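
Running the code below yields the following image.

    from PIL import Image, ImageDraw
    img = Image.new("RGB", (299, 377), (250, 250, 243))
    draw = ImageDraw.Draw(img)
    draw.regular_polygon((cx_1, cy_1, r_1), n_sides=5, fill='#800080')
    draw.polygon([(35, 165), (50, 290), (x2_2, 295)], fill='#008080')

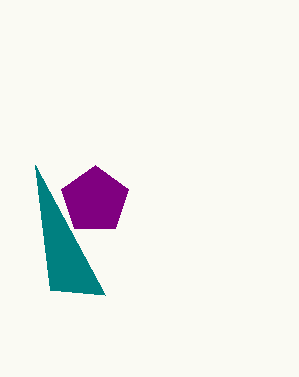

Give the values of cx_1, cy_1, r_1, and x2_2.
cx_1 = 95; cy_1 = 200; r_1 = 35; x2_2 = 105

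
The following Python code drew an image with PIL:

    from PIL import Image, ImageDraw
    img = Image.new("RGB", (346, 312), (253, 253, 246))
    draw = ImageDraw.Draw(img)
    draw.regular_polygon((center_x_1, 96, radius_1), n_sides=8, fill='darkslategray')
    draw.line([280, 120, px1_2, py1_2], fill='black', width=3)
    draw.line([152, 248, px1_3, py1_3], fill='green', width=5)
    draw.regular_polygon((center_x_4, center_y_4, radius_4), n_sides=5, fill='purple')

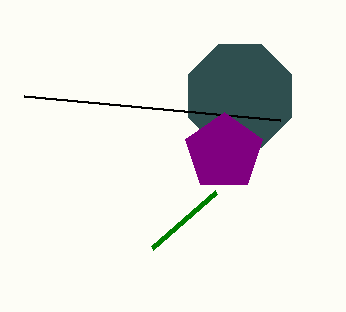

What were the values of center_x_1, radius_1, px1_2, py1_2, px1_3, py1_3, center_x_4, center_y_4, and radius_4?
center_x_1 = 240
radius_1 = 56
px1_2 = 24
py1_2 = 96
px1_3 = 216
py1_3 = 192
center_x_4 = 224
center_y_4 = 152
radius_4 = 40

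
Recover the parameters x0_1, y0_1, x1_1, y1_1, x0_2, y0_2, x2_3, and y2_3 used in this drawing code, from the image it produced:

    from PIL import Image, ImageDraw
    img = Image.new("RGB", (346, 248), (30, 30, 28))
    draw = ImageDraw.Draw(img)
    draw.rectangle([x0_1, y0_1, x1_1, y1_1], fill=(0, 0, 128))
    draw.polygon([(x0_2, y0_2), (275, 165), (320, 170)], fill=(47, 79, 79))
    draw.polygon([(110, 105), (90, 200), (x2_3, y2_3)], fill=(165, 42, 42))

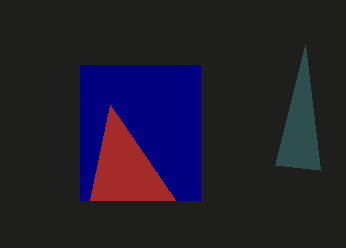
x0_1 = 80, y0_1 = 65, x1_1 = 200, y1_1 = 200, x0_2 = 305, y0_2 = 45, x2_3 = 175, y2_3 = 200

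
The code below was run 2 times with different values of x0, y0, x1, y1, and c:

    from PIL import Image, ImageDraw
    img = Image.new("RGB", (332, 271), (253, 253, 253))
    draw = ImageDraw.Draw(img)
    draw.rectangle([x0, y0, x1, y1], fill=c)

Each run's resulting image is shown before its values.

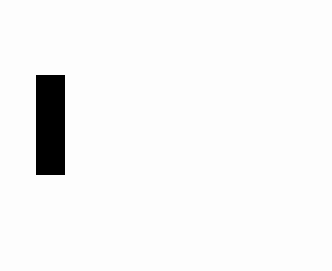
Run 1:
x0 = 36
y0 = 75
x1 = 64
y1 = 174
c = 'black'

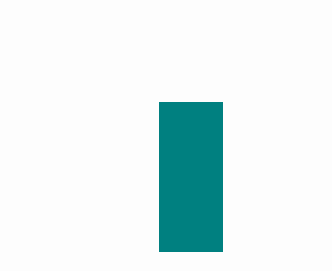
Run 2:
x0 = 159; y0 = 102; x1 = 222; y1 = 251; c = 'teal'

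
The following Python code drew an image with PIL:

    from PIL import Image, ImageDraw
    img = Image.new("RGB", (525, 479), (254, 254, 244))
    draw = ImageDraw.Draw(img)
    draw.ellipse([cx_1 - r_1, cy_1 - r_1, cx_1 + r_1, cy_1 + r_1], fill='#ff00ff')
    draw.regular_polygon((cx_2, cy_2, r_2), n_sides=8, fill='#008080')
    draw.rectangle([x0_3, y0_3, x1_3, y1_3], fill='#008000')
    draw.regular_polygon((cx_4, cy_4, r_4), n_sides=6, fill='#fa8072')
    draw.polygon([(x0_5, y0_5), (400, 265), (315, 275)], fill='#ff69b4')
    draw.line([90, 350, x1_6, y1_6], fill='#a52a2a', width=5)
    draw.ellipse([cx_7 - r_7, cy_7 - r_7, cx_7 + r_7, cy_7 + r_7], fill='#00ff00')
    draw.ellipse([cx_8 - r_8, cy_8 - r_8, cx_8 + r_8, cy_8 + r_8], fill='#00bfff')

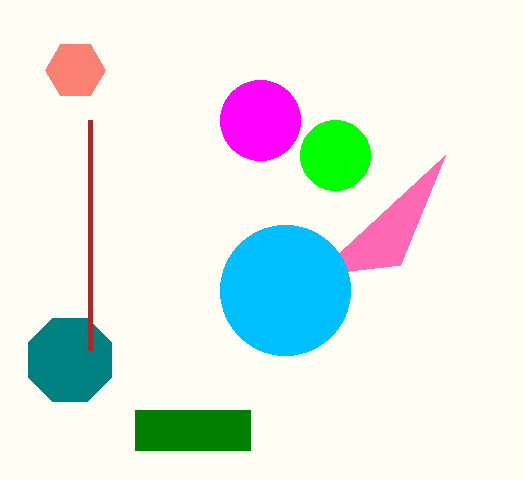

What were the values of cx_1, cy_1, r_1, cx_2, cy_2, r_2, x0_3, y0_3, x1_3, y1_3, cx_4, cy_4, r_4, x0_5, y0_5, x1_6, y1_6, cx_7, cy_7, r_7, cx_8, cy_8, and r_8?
cx_1 = 260
cy_1 = 120
r_1 = 40
cx_2 = 70
cy_2 = 360
r_2 = 45
x0_3 = 135
y0_3 = 410
x1_3 = 250
y1_3 = 450
cx_4 = 75
cy_4 = 70
r_4 = 30
x0_5 = 445
y0_5 = 155
x1_6 = 90
y1_6 = 120
cx_7 = 335
cy_7 = 155
r_7 = 35
cx_8 = 285
cy_8 = 290
r_8 = 65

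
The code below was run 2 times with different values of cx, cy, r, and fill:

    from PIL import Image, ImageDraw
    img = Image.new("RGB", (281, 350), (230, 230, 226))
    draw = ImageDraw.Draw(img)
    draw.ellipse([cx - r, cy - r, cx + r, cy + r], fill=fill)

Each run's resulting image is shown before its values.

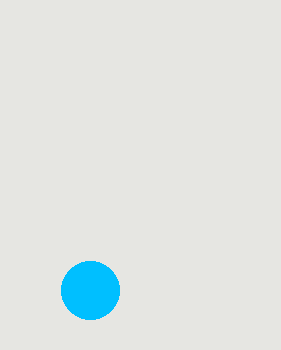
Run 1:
cx = 90
cy = 290
r = 29
fill = 'deepskyblue'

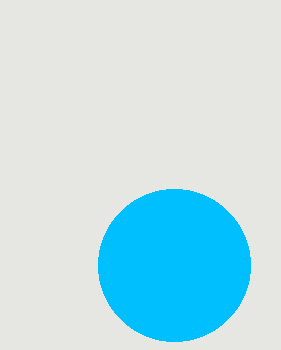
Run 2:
cx = 174
cy = 265
r = 76
fill = 'deepskyblue'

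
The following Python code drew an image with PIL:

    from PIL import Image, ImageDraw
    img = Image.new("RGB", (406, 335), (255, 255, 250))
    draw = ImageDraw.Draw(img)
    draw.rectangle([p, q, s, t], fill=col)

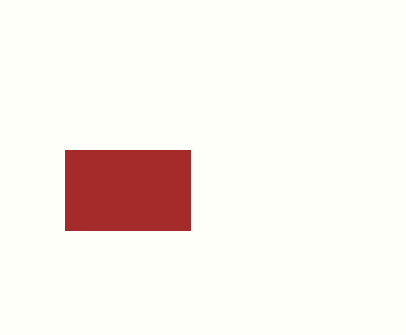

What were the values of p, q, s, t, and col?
p = 65, q = 150, s = 190, t = 230, col = 'brown'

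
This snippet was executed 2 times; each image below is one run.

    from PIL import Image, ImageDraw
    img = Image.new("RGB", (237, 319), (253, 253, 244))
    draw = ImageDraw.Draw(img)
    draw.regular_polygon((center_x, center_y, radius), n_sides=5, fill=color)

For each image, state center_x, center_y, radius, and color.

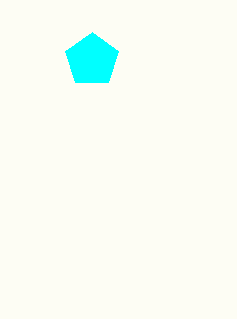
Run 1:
center_x = 92, center_y = 60, radius = 28, color = 'cyan'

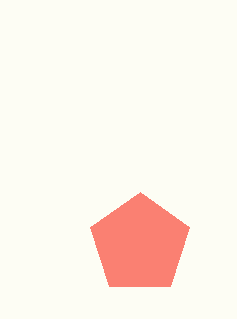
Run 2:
center_x = 140; center_y = 244; radius = 52; color = 'salmon'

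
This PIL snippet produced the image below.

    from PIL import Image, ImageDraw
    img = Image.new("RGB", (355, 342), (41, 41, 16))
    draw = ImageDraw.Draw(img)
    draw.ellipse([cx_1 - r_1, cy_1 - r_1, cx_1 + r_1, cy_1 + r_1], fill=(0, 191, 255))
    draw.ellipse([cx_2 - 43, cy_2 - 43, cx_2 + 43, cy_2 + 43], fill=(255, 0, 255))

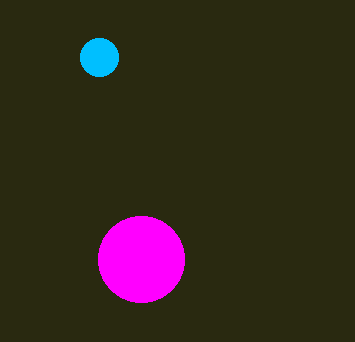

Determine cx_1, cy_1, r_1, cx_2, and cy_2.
cx_1 = 99; cy_1 = 57; r_1 = 19; cx_2 = 141; cy_2 = 259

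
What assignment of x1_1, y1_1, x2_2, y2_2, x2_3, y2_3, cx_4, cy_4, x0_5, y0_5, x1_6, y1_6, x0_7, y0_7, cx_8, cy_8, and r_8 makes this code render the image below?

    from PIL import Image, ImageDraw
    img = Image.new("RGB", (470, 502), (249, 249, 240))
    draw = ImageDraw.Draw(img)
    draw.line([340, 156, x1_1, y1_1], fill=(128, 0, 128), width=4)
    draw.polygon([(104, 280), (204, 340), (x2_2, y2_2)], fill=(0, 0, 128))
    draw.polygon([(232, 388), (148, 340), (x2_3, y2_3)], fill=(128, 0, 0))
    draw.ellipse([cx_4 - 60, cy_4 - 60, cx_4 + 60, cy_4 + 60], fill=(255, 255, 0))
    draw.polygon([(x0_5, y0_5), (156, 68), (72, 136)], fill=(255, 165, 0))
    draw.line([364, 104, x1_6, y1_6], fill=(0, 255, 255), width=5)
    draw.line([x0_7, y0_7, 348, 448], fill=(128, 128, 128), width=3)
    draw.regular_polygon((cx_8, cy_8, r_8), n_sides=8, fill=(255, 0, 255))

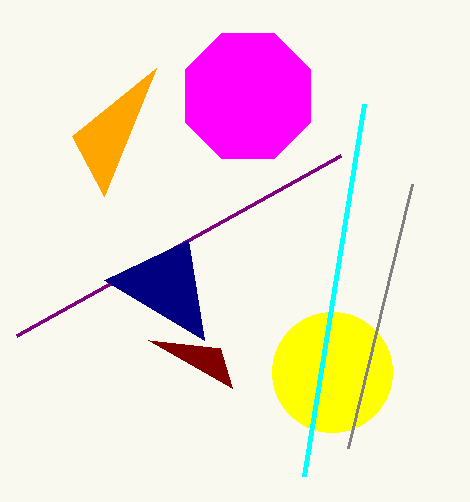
x1_1 = 16
y1_1 = 336
x2_2 = 188
y2_2 = 240
x2_3 = 220
y2_3 = 348
cx_4 = 332
cy_4 = 372
x0_5 = 104
y0_5 = 196
x1_6 = 304
y1_6 = 476
x0_7 = 412
y0_7 = 184
cx_8 = 248
cy_8 = 96
r_8 = 68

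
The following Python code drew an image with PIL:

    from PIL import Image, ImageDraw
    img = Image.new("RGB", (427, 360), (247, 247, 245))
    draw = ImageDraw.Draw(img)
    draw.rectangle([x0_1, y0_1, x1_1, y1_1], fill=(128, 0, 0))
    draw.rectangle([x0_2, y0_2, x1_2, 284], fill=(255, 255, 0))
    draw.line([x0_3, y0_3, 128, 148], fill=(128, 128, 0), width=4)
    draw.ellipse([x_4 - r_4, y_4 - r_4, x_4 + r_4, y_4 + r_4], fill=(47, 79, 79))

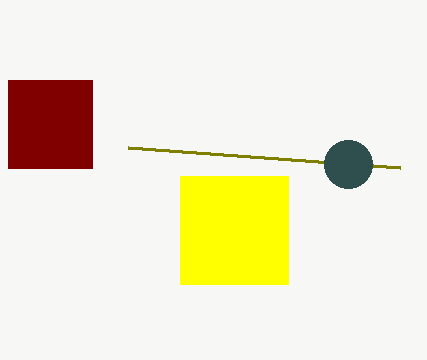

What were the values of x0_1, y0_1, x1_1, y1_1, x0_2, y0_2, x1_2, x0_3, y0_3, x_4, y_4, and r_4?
x0_1 = 8, y0_1 = 80, x1_1 = 92, y1_1 = 168, x0_2 = 180, y0_2 = 176, x1_2 = 288, x0_3 = 400, y0_3 = 168, x_4 = 348, y_4 = 164, r_4 = 24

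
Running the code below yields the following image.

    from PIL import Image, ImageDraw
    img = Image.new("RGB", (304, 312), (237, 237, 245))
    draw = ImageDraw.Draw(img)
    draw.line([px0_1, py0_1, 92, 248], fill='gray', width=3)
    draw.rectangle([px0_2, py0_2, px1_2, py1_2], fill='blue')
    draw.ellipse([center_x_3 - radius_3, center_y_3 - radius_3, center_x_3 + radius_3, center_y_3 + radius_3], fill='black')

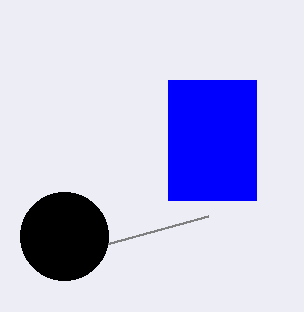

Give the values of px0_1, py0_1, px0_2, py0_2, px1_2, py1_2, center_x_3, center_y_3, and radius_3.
px0_1 = 208, py0_1 = 216, px0_2 = 168, py0_2 = 80, px1_2 = 256, py1_2 = 200, center_x_3 = 64, center_y_3 = 236, radius_3 = 44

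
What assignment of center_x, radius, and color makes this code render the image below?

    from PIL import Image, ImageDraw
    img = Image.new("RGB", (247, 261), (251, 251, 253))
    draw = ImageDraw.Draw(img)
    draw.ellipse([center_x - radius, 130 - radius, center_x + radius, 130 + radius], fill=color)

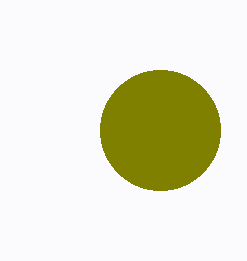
center_x = 160, radius = 60, color = 'olive'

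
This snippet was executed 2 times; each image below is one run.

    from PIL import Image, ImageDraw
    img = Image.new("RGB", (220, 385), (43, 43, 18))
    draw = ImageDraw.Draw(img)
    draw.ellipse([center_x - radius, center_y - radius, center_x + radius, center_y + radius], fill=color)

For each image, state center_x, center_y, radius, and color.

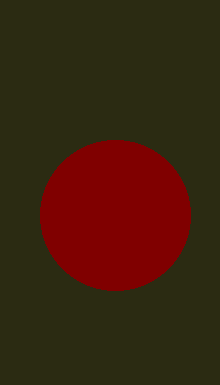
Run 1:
center_x = 115; center_y = 215; radius = 75; color = 'maroon'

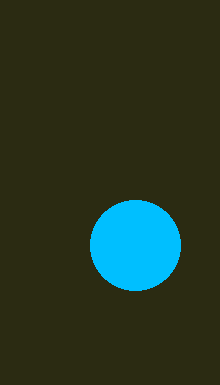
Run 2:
center_x = 135
center_y = 245
radius = 45
color = 'deepskyblue'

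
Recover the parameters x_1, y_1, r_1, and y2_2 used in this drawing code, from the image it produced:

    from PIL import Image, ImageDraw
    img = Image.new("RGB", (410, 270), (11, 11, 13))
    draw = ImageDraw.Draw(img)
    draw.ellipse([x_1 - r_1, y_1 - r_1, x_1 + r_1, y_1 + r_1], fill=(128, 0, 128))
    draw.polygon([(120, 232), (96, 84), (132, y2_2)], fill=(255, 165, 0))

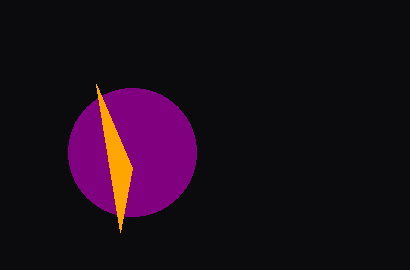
x_1 = 132; y_1 = 152; r_1 = 64; y2_2 = 168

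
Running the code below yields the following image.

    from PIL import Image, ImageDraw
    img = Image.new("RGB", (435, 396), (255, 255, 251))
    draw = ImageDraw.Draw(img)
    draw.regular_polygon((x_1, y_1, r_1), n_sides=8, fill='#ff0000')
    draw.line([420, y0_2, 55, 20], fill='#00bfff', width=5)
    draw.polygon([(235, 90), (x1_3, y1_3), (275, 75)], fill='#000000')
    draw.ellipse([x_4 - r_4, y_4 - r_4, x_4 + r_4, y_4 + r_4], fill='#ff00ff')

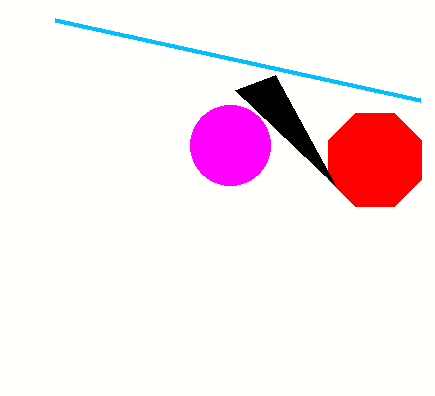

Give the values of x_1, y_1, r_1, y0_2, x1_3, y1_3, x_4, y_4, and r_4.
x_1 = 375, y_1 = 160, r_1 = 50, y0_2 = 100, x1_3 = 335, y1_3 = 185, x_4 = 230, y_4 = 145, r_4 = 40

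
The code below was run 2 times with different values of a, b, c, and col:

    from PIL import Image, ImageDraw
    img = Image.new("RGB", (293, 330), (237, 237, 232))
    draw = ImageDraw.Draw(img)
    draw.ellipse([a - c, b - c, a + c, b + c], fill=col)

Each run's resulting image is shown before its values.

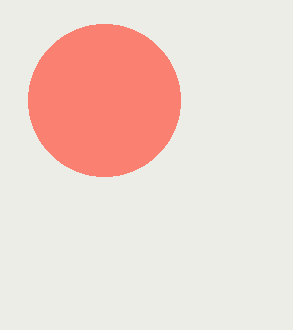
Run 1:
a = 104
b = 100
c = 76
col = 'salmon'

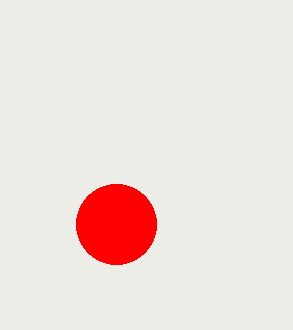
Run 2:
a = 116; b = 224; c = 40; col = 'red'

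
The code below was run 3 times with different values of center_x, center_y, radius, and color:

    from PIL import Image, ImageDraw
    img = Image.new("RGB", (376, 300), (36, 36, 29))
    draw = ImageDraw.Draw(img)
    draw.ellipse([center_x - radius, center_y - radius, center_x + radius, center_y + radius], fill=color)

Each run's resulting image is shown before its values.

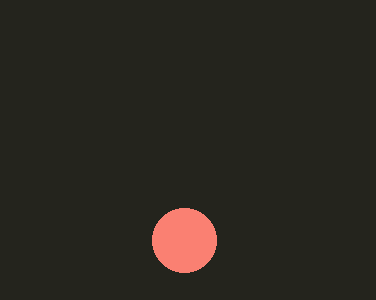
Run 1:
center_x = 184
center_y = 240
radius = 32
color = 'salmon'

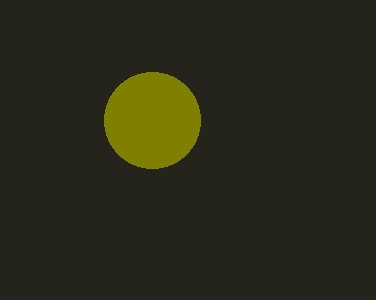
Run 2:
center_x = 152; center_y = 120; radius = 48; color = 'olive'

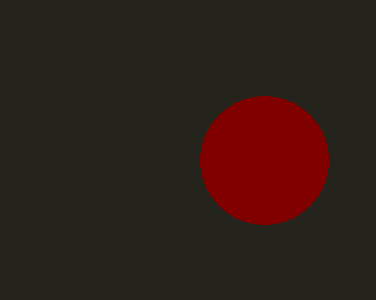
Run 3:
center_x = 264
center_y = 160
radius = 64
color = 'maroon'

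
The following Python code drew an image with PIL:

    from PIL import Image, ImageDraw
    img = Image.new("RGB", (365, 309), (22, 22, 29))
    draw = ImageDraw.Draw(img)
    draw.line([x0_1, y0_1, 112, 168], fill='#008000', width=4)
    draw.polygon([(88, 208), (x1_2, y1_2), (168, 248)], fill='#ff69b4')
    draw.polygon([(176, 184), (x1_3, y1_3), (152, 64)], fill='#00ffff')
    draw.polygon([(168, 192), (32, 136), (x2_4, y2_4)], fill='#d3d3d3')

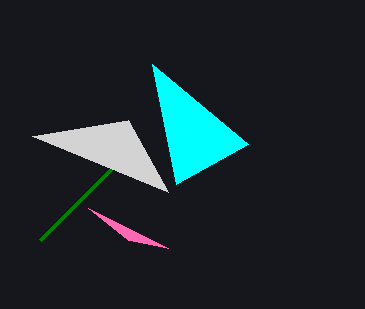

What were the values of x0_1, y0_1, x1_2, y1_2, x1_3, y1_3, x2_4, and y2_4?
x0_1 = 40
y0_1 = 240
x1_2 = 128
y1_2 = 240
x1_3 = 248
y1_3 = 144
x2_4 = 128
y2_4 = 120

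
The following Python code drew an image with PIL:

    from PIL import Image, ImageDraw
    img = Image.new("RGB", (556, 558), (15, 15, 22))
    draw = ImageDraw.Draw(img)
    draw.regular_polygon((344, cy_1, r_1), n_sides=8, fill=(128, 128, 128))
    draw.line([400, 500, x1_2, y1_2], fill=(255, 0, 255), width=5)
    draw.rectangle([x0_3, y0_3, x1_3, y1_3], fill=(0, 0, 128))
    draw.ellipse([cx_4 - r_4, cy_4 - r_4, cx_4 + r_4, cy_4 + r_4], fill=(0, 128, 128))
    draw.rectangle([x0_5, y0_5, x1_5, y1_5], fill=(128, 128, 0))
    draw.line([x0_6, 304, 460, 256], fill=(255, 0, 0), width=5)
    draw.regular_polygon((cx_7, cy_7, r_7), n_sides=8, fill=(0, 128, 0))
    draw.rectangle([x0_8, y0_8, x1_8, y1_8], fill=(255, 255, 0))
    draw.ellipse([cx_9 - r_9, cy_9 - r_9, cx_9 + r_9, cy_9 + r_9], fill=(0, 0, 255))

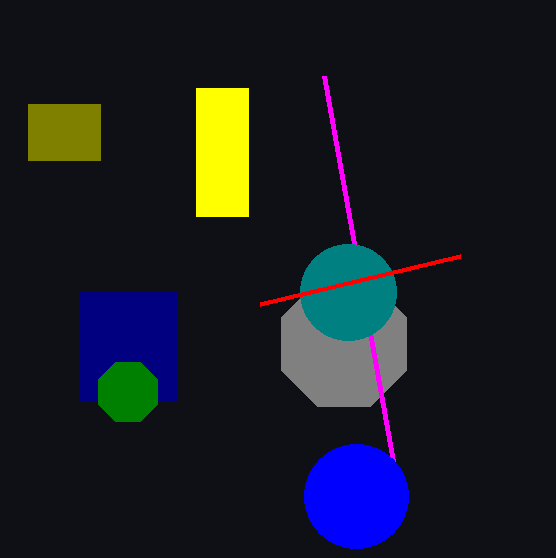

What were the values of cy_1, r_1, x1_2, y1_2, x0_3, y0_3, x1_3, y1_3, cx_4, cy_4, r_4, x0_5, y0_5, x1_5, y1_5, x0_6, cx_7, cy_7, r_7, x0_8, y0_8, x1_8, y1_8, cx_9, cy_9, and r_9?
cy_1 = 344, r_1 = 68, x1_2 = 324, y1_2 = 76, x0_3 = 80, y0_3 = 292, x1_3 = 176, y1_3 = 400, cx_4 = 348, cy_4 = 292, r_4 = 48, x0_5 = 28, y0_5 = 104, x1_5 = 100, y1_5 = 160, x0_6 = 260, cx_7 = 128, cy_7 = 392, r_7 = 32, x0_8 = 196, y0_8 = 88, x1_8 = 248, y1_8 = 216, cx_9 = 356, cy_9 = 496, r_9 = 52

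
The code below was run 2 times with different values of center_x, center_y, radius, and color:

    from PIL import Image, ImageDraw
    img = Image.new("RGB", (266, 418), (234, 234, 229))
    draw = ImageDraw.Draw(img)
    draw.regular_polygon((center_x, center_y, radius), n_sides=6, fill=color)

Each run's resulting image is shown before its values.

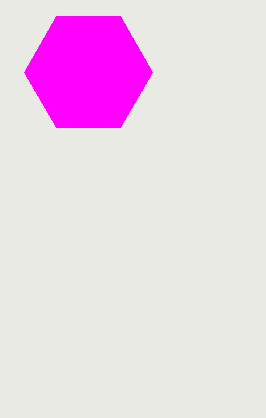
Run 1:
center_x = 88
center_y = 72
radius = 64
color = 'magenta'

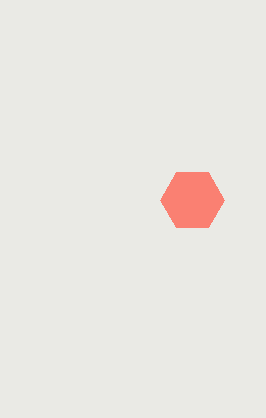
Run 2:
center_x = 192, center_y = 200, radius = 32, color = 'salmon'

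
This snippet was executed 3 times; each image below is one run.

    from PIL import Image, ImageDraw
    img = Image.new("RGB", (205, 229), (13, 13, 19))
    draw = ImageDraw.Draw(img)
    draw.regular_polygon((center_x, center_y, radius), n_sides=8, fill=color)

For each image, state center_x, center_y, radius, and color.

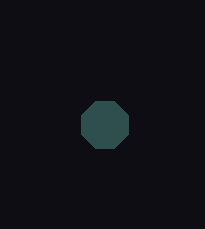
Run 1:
center_x = 105, center_y = 125, radius = 25, color = 'darkslategray'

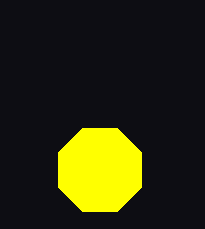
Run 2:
center_x = 100
center_y = 170
radius = 45
color = 'yellow'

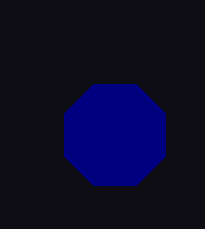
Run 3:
center_x = 115
center_y = 135
radius = 55
color = 'navy'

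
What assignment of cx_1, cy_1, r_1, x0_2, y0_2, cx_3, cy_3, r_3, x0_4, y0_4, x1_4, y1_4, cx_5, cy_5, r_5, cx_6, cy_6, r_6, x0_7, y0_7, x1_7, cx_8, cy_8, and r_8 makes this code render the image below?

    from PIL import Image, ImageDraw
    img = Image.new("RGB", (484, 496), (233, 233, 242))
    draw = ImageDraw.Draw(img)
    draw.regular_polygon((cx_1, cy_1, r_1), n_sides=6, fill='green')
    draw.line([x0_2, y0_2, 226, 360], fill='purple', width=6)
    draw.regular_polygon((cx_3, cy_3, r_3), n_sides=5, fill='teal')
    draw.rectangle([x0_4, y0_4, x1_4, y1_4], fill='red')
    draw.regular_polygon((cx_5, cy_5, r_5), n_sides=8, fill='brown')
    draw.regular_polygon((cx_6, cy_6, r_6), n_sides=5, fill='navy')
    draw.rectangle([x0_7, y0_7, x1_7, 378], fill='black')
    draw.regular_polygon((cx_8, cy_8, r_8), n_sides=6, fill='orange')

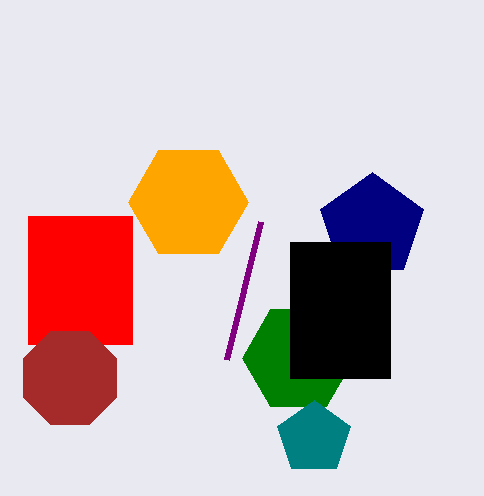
cx_1 = 298, cy_1 = 358, r_1 = 56, x0_2 = 260, y0_2 = 222, cx_3 = 314, cy_3 = 438, r_3 = 38, x0_4 = 28, y0_4 = 216, x1_4 = 132, y1_4 = 344, cx_5 = 70, cy_5 = 378, r_5 = 50, cx_6 = 372, cy_6 = 226, r_6 = 54, x0_7 = 290, y0_7 = 242, x1_7 = 390, cx_8 = 188, cy_8 = 202, r_8 = 60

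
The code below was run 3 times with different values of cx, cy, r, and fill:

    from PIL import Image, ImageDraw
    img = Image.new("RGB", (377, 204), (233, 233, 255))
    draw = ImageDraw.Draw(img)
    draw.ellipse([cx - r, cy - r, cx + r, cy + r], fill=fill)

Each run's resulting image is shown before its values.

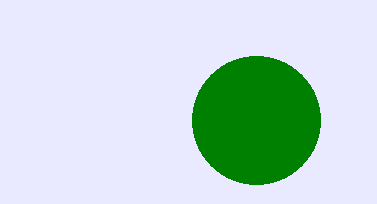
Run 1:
cx = 256
cy = 120
r = 64
fill = 'green'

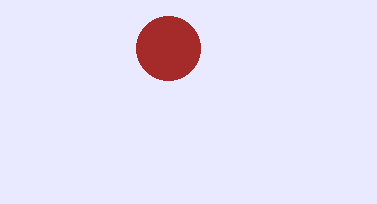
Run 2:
cx = 168
cy = 48
r = 32
fill = 'brown'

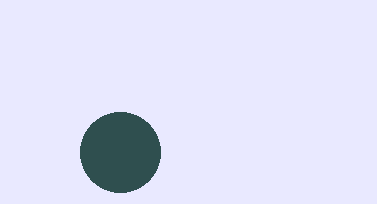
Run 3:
cx = 120; cy = 152; r = 40; fill = 'darkslategray'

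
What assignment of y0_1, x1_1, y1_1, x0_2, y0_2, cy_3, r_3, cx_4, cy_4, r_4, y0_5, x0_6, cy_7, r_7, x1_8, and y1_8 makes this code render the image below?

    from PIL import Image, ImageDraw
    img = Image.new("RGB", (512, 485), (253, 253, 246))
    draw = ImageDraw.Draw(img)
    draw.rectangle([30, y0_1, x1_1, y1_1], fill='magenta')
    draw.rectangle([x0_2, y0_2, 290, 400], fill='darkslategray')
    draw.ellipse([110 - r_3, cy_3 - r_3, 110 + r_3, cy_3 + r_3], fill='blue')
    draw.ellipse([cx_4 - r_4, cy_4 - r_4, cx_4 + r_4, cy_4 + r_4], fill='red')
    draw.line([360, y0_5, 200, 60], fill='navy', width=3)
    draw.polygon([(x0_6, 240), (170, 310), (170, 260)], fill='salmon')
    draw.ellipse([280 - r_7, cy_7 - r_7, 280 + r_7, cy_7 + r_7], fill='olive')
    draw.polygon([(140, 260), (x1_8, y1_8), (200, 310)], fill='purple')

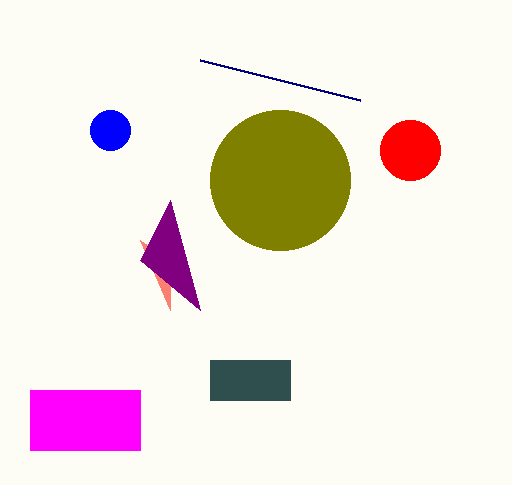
y0_1 = 390; x1_1 = 140; y1_1 = 450; x0_2 = 210; y0_2 = 360; cy_3 = 130; r_3 = 20; cx_4 = 410; cy_4 = 150; r_4 = 30; y0_5 = 100; x0_6 = 140; cy_7 = 180; r_7 = 70; x1_8 = 170; y1_8 = 200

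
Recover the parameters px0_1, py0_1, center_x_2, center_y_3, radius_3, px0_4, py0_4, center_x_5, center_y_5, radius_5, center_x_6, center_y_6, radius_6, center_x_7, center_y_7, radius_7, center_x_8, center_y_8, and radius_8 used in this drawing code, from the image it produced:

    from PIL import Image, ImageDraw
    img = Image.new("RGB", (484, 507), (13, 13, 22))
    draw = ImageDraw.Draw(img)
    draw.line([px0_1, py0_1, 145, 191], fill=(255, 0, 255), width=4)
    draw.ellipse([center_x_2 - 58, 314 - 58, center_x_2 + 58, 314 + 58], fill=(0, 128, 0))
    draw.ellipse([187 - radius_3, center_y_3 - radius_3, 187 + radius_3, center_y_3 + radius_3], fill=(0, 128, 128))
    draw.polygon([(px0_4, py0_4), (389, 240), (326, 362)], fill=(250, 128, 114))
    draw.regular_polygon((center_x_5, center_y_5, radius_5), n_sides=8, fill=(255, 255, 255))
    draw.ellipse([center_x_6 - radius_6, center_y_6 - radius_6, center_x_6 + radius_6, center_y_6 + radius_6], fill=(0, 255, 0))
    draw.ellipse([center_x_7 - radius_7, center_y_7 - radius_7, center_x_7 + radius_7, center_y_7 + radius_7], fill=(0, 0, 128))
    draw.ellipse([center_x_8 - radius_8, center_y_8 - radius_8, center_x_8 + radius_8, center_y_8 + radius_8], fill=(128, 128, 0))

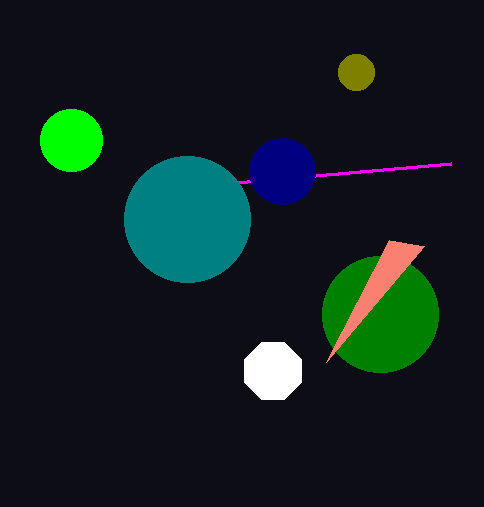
px0_1 = 451, py0_1 = 164, center_x_2 = 380, center_y_3 = 219, radius_3 = 63, px0_4 = 424, py0_4 = 246, center_x_5 = 273, center_y_5 = 371, radius_5 = 31, center_x_6 = 71, center_y_6 = 140, radius_6 = 31, center_x_7 = 282, center_y_7 = 171, radius_7 = 33, center_x_8 = 356, center_y_8 = 72, radius_8 = 18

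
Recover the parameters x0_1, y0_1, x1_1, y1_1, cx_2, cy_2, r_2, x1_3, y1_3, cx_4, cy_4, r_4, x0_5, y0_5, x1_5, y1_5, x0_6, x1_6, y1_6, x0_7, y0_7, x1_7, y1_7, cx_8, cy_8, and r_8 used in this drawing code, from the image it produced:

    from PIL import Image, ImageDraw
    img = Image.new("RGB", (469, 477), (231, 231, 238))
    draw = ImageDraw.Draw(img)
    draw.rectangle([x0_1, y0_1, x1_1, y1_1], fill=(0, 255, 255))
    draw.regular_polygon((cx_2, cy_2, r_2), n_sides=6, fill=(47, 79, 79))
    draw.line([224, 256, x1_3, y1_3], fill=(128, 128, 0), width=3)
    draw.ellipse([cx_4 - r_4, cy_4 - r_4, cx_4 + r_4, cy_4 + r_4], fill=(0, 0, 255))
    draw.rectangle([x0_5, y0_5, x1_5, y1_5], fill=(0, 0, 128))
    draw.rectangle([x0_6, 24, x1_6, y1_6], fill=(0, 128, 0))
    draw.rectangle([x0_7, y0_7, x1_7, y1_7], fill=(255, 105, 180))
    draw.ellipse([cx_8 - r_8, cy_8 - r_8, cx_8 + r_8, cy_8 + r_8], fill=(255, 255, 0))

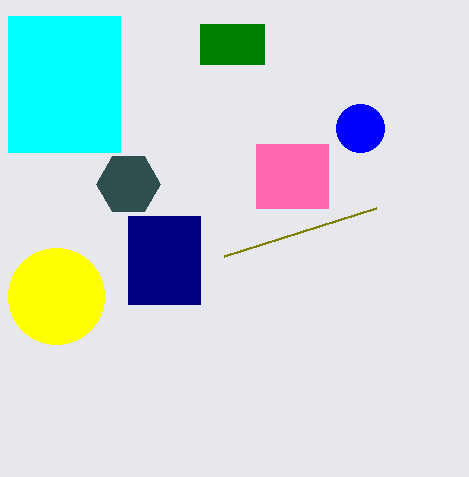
x0_1 = 8, y0_1 = 16, x1_1 = 120, y1_1 = 152, cx_2 = 128, cy_2 = 184, r_2 = 32, x1_3 = 376, y1_3 = 208, cx_4 = 360, cy_4 = 128, r_4 = 24, x0_5 = 128, y0_5 = 216, x1_5 = 200, y1_5 = 304, x0_6 = 200, x1_6 = 264, y1_6 = 64, x0_7 = 256, y0_7 = 144, x1_7 = 328, y1_7 = 208, cx_8 = 56, cy_8 = 296, r_8 = 48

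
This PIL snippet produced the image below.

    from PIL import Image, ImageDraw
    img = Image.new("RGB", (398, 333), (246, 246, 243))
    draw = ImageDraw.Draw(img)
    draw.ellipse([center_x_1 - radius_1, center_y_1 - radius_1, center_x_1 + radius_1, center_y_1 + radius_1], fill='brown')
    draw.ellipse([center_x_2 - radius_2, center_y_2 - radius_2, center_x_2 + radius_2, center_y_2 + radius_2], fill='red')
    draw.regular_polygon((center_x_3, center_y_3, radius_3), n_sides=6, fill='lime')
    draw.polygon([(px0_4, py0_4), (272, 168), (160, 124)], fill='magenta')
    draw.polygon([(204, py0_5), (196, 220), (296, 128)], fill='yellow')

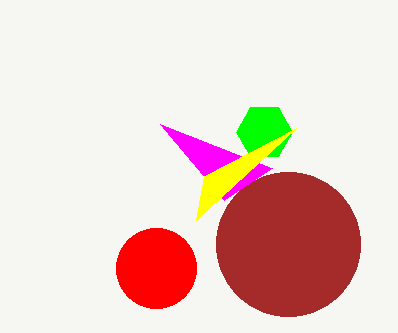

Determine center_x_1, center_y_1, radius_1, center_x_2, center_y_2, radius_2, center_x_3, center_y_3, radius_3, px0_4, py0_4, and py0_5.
center_x_1 = 288
center_y_1 = 244
radius_1 = 72
center_x_2 = 156
center_y_2 = 268
radius_2 = 40
center_x_3 = 264
center_y_3 = 132
radius_3 = 28
px0_4 = 224
py0_4 = 200
py0_5 = 176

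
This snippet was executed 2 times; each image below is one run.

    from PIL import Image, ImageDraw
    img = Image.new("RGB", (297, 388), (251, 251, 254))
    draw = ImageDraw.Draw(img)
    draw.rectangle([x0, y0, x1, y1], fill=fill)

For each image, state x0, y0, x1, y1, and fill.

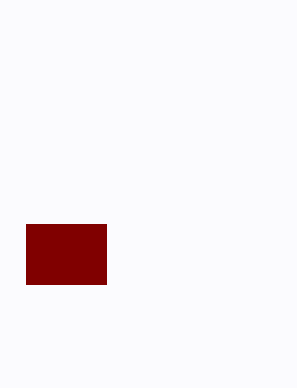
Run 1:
x0 = 26
y0 = 224
x1 = 106
y1 = 284
fill = 'maroon'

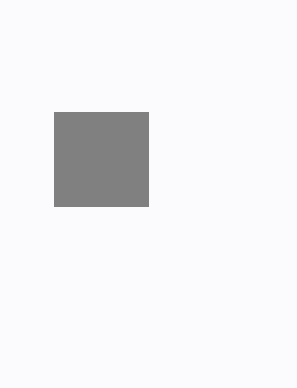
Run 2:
x0 = 54; y0 = 112; x1 = 148; y1 = 206; fill = 'gray'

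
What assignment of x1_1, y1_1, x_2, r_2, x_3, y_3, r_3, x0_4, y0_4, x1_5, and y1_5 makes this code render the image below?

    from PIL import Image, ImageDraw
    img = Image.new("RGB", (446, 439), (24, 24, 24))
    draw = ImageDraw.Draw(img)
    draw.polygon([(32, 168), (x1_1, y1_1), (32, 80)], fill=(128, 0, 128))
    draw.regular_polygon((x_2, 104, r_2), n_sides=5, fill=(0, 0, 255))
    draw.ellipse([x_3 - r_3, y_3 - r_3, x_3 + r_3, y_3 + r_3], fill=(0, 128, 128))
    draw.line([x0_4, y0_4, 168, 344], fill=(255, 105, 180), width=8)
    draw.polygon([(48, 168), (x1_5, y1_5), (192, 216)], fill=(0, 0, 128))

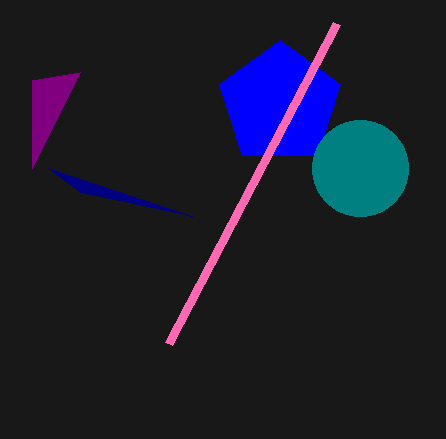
x1_1 = 80
y1_1 = 72
x_2 = 280
r_2 = 64
x_3 = 360
y_3 = 168
r_3 = 48
x0_4 = 336
y0_4 = 24
x1_5 = 80
y1_5 = 192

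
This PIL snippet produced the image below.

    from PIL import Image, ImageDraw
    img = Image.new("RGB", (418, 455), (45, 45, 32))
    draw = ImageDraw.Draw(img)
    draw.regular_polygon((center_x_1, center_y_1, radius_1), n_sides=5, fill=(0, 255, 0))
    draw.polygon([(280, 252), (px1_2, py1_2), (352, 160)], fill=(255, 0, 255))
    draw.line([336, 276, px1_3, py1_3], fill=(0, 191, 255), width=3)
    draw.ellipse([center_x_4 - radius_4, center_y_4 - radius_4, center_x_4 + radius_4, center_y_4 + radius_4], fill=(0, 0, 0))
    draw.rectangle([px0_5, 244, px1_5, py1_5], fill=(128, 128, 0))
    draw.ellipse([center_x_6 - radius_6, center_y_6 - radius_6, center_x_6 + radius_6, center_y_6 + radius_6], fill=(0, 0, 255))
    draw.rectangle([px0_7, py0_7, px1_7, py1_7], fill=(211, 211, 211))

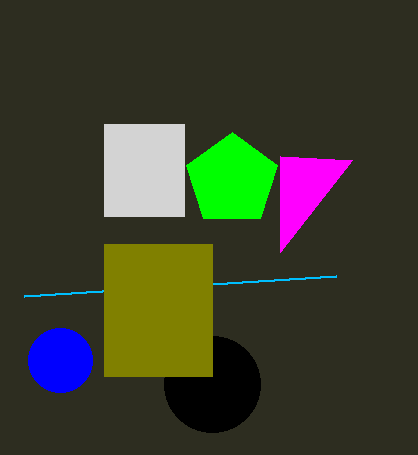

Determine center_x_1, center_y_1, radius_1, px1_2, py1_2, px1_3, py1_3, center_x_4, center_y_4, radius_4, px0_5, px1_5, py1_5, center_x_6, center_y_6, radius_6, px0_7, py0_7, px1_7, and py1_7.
center_x_1 = 232, center_y_1 = 180, radius_1 = 48, px1_2 = 280, py1_2 = 156, px1_3 = 24, py1_3 = 296, center_x_4 = 212, center_y_4 = 384, radius_4 = 48, px0_5 = 104, px1_5 = 212, py1_5 = 376, center_x_6 = 60, center_y_6 = 360, radius_6 = 32, px0_7 = 104, py0_7 = 124, px1_7 = 184, py1_7 = 216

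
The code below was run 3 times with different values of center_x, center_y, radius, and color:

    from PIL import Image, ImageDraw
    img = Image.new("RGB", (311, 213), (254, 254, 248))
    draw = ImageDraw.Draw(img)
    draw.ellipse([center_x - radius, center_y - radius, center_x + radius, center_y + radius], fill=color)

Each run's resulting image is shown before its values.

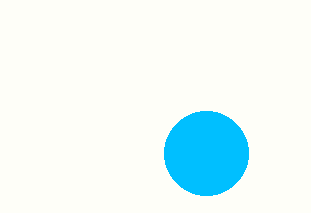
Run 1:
center_x = 206, center_y = 153, radius = 42, color = 'deepskyblue'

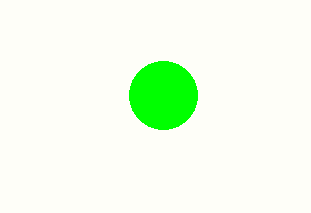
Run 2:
center_x = 163
center_y = 95
radius = 34
color = 'lime'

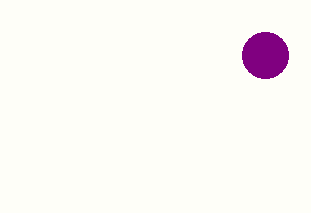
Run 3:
center_x = 265, center_y = 55, radius = 23, color = 'purple'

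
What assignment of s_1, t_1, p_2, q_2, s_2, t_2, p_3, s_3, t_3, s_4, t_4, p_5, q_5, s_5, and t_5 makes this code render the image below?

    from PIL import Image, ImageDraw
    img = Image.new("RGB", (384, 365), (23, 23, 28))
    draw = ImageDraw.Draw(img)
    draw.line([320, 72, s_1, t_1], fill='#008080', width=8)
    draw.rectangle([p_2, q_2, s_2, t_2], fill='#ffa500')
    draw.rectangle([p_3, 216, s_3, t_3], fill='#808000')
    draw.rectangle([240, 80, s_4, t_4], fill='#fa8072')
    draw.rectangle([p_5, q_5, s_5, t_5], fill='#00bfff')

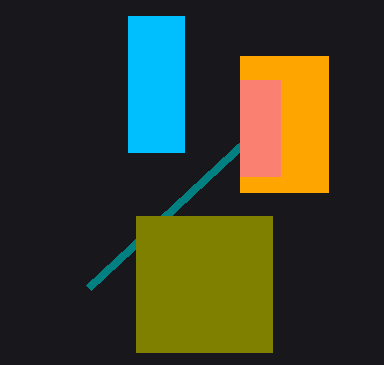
s_1 = 88, t_1 = 288, p_2 = 240, q_2 = 56, s_2 = 328, t_2 = 192, p_3 = 136, s_3 = 272, t_3 = 352, s_4 = 280, t_4 = 176, p_5 = 128, q_5 = 16, s_5 = 184, t_5 = 152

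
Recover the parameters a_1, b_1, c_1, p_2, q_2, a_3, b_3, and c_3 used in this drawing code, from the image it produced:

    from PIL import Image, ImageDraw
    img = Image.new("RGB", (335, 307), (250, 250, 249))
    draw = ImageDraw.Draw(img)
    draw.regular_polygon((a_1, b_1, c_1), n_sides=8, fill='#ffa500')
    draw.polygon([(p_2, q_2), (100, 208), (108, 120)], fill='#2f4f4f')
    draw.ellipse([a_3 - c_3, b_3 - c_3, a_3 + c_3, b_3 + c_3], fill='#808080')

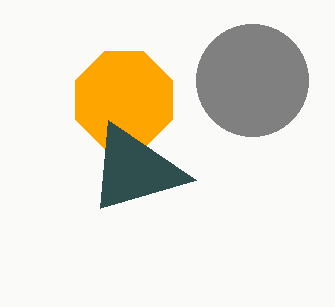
a_1 = 124, b_1 = 100, c_1 = 52, p_2 = 196, q_2 = 180, a_3 = 252, b_3 = 80, c_3 = 56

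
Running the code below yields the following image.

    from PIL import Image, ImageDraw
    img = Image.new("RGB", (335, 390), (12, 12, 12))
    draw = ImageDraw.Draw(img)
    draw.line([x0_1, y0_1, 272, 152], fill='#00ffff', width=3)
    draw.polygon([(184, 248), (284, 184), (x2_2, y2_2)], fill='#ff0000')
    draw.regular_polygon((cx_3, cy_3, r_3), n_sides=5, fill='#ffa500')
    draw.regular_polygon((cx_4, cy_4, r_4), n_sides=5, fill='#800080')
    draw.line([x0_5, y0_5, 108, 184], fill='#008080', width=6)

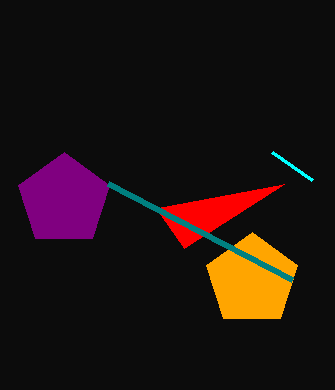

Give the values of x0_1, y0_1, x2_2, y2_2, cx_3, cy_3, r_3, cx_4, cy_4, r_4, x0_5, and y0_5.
x0_1 = 312
y0_1 = 180
x2_2 = 156
y2_2 = 208
cx_3 = 252
cy_3 = 280
r_3 = 48
cx_4 = 64
cy_4 = 200
r_4 = 48
x0_5 = 292
y0_5 = 280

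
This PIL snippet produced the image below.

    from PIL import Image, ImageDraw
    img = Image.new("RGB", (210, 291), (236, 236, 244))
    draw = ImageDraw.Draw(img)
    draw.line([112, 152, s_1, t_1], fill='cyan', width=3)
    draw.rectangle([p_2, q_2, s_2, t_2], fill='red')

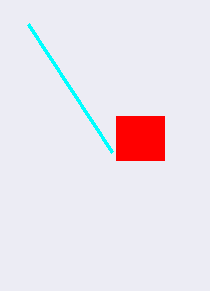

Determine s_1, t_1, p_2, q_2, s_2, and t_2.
s_1 = 28, t_1 = 24, p_2 = 116, q_2 = 116, s_2 = 164, t_2 = 160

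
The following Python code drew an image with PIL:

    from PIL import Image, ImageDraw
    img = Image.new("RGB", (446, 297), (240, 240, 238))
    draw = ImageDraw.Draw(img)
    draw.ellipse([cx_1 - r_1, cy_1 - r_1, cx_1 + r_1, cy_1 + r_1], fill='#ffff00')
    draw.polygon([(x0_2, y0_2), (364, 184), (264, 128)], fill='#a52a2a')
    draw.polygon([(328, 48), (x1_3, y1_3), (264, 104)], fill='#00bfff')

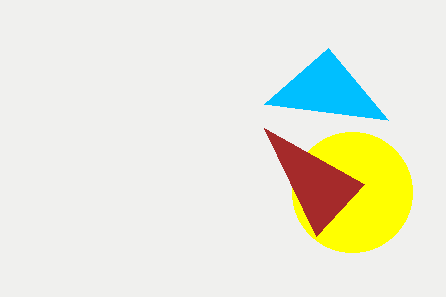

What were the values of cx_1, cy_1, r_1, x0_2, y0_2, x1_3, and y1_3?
cx_1 = 352
cy_1 = 192
r_1 = 60
x0_2 = 316
y0_2 = 236
x1_3 = 388
y1_3 = 120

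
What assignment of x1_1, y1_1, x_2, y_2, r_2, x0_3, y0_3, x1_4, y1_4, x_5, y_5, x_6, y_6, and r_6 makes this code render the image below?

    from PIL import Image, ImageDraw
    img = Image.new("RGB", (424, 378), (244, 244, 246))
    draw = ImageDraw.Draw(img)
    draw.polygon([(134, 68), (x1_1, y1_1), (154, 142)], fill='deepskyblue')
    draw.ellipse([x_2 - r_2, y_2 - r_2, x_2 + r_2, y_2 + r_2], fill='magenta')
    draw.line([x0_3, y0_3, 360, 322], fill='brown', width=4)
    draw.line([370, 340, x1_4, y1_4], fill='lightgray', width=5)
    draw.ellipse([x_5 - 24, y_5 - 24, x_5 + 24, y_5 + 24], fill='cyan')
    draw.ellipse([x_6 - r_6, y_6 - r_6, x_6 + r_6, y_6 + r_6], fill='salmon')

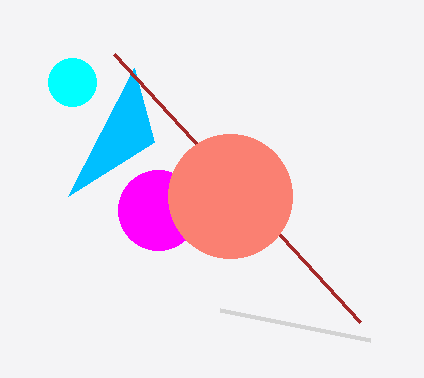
x1_1 = 68; y1_1 = 196; x_2 = 158; y_2 = 210; r_2 = 40; x0_3 = 114; y0_3 = 54; x1_4 = 220; y1_4 = 310; x_5 = 72; y_5 = 82; x_6 = 230; y_6 = 196; r_6 = 62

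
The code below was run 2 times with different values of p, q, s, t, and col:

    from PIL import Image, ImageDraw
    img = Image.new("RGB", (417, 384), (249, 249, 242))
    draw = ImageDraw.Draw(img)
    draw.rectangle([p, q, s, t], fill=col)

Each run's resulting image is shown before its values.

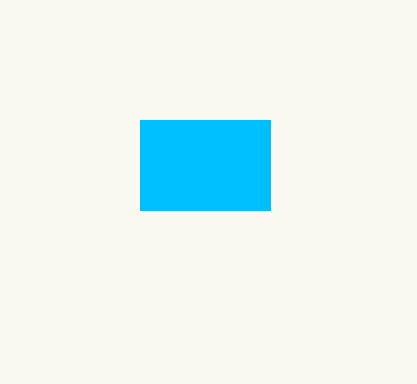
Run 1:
p = 140, q = 120, s = 270, t = 210, col = 'deepskyblue'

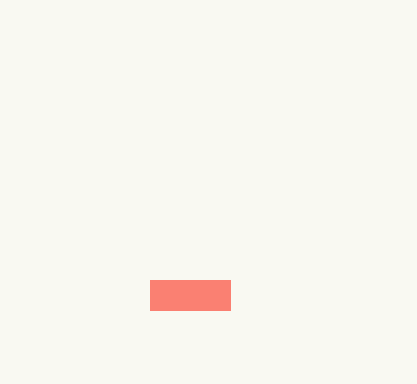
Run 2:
p = 150, q = 280, s = 230, t = 310, col = 'salmon'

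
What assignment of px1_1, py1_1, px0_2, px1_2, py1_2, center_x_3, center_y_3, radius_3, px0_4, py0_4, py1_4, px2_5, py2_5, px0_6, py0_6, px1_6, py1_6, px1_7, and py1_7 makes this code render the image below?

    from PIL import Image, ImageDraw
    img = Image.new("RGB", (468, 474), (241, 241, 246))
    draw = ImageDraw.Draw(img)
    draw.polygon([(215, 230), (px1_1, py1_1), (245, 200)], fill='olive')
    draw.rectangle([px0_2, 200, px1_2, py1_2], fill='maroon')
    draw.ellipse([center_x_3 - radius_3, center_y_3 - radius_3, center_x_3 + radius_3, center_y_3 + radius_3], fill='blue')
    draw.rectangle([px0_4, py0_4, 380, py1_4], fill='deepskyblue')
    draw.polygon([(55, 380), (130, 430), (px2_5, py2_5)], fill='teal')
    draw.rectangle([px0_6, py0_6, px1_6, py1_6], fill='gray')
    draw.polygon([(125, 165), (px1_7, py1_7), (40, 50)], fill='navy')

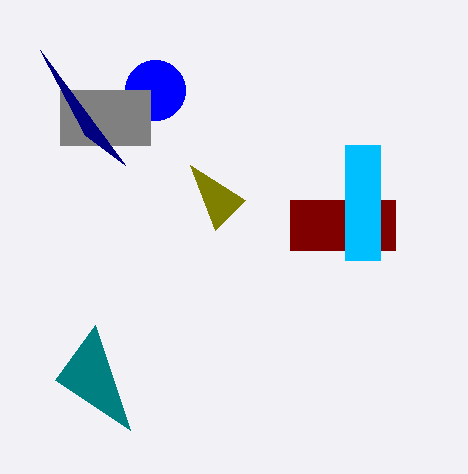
px1_1 = 190; py1_1 = 165; px0_2 = 290; px1_2 = 395; py1_2 = 250; center_x_3 = 155; center_y_3 = 90; radius_3 = 30; px0_4 = 345; py0_4 = 145; py1_4 = 260; px2_5 = 95; py2_5 = 325; px0_6 = 60; py0_6 = 90; px1_6 = 150; py1_6 = 145; px1_7 = 85; py1_7 = 135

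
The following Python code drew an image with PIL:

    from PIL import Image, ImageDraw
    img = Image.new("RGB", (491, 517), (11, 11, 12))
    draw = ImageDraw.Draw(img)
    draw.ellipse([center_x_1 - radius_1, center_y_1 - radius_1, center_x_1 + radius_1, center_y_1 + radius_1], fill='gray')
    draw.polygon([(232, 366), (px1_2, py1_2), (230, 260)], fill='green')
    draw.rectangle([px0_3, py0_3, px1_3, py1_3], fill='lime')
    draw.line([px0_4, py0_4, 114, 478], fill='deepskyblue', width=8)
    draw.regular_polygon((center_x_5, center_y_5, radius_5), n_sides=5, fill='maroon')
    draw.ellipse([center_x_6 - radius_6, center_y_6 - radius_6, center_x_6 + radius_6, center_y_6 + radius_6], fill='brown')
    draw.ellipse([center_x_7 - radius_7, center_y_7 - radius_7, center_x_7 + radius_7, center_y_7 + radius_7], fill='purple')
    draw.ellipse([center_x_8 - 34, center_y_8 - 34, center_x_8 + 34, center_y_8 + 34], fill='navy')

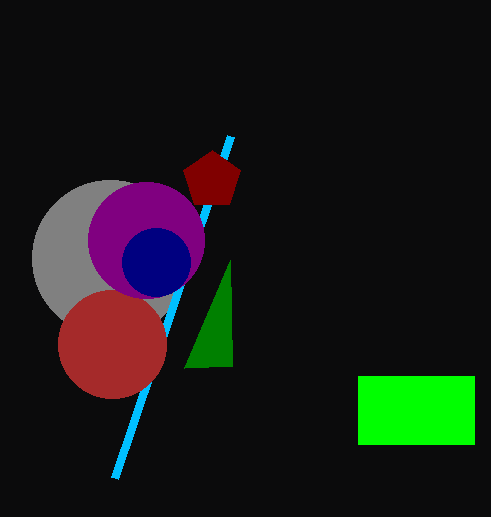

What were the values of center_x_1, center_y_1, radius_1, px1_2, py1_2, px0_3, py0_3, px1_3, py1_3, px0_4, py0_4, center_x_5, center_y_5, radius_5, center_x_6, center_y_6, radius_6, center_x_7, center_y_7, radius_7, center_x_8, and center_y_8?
center_x_1 = 110, center_y_1 = 258, radius_1 = 78, px1_2 = 184, py1_2 = 368, px0_3 = 358, py0_3 = 376, px1_3 = 474, py1_3 = 444, px0_4 = 230, py0_4 = 136, center_x_5 = 212, center_y_5 = 180, radius_5 = 30, center_x_6 = 112, center_y_6 = 344, radius_6 = 54, center_x_7 = 146, center_y_7 = 240, radius_7 = 58, center_x_8 = 156, center_y_8 = 262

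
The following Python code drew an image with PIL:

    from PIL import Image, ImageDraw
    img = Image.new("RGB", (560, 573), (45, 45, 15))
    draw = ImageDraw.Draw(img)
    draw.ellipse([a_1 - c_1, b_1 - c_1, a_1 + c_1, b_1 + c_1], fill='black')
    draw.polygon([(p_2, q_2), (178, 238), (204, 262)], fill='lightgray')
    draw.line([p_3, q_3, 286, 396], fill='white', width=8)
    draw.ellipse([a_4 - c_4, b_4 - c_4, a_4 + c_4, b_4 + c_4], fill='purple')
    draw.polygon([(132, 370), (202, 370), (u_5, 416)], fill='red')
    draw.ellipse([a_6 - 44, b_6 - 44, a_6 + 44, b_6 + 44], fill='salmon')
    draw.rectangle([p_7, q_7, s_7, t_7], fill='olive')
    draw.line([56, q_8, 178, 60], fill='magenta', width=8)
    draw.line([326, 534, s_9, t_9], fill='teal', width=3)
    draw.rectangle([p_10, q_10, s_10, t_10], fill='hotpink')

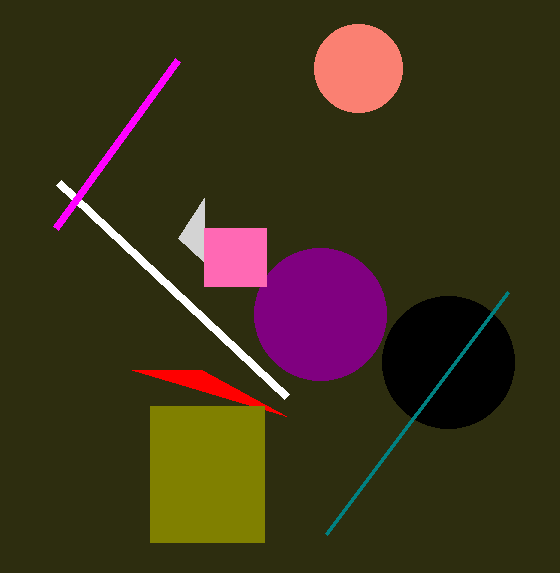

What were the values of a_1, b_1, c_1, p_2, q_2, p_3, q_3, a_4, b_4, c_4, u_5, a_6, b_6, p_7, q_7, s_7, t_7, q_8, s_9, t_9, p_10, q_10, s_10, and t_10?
a_1 = 448, b_1 = 362, c_1 = 66, p_2 = 204, q_2 = 198, p_3 = 58, q_3 = 182, a_4 = 320, b_4 = 314, c_4 = 66, u_5 = 286, a_6 = 358, b_6 = 68, p_7 = 150, q_7 = 406, s_7 = 264, t_7 = 542, q_8 = 228, s_9 = 508, t_9 = 292, p_10 = 204, q_10 = 228, s_10 = 266, t_10 = 286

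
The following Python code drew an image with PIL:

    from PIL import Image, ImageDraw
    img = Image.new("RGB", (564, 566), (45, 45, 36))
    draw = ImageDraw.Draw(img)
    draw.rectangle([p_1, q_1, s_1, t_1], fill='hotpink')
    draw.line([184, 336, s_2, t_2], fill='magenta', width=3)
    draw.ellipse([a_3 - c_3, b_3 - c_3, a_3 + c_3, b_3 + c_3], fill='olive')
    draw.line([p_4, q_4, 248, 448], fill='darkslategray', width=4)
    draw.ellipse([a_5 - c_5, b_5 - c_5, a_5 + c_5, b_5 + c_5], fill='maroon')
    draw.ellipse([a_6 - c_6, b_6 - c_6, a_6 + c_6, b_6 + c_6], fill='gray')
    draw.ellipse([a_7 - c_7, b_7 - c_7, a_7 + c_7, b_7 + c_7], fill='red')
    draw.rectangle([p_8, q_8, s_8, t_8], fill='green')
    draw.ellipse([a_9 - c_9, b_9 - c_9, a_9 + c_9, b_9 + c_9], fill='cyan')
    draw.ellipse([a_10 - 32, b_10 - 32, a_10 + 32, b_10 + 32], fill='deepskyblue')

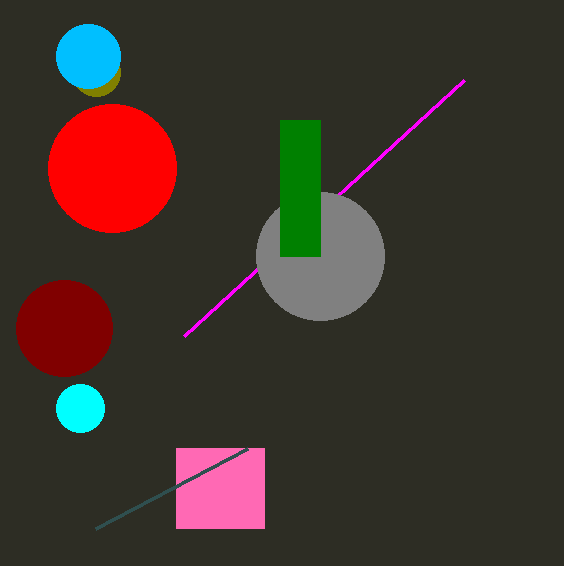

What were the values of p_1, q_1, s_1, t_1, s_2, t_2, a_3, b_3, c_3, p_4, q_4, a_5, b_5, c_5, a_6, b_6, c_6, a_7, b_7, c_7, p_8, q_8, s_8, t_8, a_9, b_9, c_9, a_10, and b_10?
p_1 = 176
q_1 = 448
s_1 = 264
t_1 = 528
s_2 = 464
t_2 = 80
a_3 = 96
b_3 = 72
c_3 = 24
p_4 = 96
q_4 = 528
a_5 = 64
b_5 = 328
c_5 = 48
a_6 = 320
b_6 = 256
c_6 = 64
a_7 = 112
b_7 = 168
c_7 = 64
p_8 = 280
q_8 = 120
s_8 = 320
t_8 = 256
a_9 = 80
b_9 = 408
c_9 = 24
a_10 = 88
b_10 = 56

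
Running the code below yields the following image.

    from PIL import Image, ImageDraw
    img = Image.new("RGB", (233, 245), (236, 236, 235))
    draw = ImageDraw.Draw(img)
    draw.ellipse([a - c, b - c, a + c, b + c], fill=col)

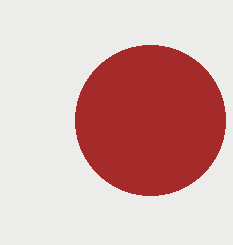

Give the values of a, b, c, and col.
a = 150; b = 120; c = 75; col = 'brown'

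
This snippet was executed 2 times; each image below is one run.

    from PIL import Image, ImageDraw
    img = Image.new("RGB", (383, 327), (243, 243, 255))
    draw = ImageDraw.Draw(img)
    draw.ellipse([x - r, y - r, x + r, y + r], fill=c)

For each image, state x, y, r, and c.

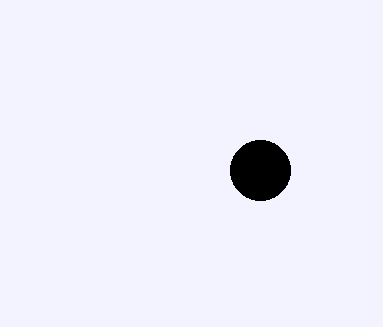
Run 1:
x = 260
y = 170
r = 30
c = 'black'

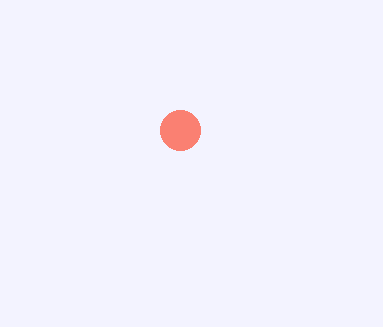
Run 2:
x = 180, y = 130, r = 20, c = 'salmon'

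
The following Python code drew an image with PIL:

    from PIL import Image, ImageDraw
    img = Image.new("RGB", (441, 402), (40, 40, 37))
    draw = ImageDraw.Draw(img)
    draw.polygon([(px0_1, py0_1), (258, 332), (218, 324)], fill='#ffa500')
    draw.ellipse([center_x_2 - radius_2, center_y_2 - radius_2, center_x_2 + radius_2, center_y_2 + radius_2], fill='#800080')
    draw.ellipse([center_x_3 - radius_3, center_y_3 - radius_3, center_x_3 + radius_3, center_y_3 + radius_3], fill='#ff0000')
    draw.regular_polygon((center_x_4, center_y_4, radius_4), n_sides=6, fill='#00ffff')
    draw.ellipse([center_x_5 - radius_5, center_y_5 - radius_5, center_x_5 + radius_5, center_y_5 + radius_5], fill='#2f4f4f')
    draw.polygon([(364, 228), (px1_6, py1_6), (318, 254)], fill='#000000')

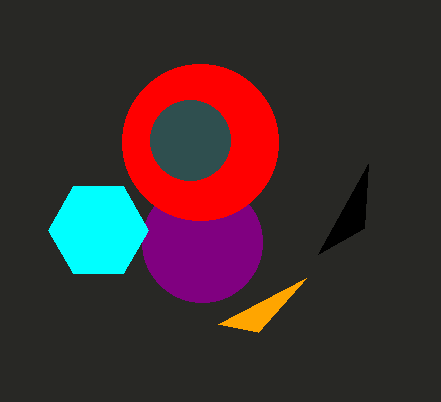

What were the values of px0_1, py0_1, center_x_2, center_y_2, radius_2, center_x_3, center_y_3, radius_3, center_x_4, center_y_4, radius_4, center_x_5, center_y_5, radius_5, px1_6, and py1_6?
px0_1 = 306
py0_1 = 278
center_x_2 = 202
center_y_2 = 242
radius_2 = 60
center_x_3 = 200
center_y_3 = 142
radius_3 = 78
center_x_4 = 98
center_y_4 = 230
radius_4 = 50
center_x_5 = 190
center_y_5 = 140
radius_5 = 40
px1_6 = 368
py1_6 = 164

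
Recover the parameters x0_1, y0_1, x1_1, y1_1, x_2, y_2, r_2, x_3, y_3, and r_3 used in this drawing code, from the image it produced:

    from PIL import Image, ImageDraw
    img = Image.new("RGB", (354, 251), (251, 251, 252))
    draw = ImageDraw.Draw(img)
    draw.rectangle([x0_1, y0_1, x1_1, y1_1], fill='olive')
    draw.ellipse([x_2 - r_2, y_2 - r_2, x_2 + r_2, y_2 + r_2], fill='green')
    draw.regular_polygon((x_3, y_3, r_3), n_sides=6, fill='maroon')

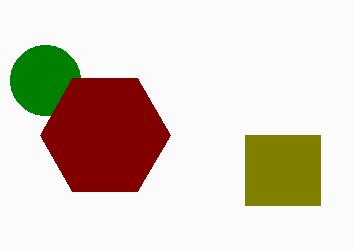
x0_1 = 245, y0_1 = 135, x1_1 = 320, y1_1 = 205, x_2 = 45, y_2 = 80, r_2 = 35, x_3 = 105, y_3 = 135, r_3 = 65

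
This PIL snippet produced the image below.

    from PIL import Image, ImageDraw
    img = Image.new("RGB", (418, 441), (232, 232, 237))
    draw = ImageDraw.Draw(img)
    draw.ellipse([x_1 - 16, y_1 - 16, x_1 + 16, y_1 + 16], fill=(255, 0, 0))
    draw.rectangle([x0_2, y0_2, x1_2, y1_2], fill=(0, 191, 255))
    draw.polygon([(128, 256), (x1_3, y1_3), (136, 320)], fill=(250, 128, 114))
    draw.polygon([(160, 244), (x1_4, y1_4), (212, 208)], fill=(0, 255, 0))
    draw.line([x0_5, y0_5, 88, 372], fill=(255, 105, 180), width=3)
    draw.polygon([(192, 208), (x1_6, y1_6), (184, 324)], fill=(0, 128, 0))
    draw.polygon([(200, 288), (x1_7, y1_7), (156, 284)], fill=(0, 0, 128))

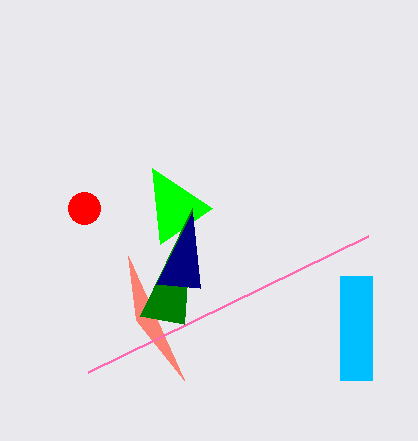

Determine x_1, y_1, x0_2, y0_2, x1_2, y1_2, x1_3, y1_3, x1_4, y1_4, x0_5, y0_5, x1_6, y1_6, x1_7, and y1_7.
x_1 = 84, y_1 = 208, x0_2 = 340, y0_2 = 276, x1_2 = 372, y1_2 = 380, x1_3 = 184, y1_3 = 380, x1_4 = 152, y1_4 = 168, x0_5 = 368, y0_5 = 236, x1_6 = 140, y1_6 = 316, x1_7 = 192, y1_7 = 212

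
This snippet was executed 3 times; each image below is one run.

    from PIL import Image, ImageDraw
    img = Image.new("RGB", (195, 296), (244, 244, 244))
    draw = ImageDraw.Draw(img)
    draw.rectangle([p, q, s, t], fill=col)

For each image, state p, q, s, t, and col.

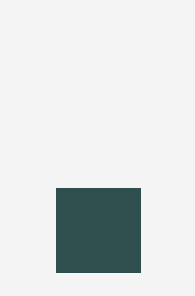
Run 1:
p = 56
q = 188
s = 140
t = 272
col = 'darkslategray'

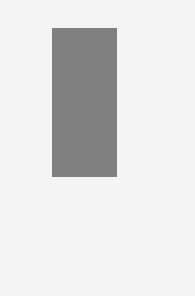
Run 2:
p = 52; q = 28; s = 116; t = 176; col = 'gray'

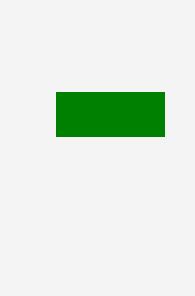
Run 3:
p = 56; q = 92; s = 164; t = 136; col = 'green'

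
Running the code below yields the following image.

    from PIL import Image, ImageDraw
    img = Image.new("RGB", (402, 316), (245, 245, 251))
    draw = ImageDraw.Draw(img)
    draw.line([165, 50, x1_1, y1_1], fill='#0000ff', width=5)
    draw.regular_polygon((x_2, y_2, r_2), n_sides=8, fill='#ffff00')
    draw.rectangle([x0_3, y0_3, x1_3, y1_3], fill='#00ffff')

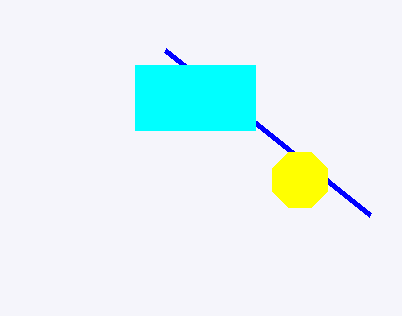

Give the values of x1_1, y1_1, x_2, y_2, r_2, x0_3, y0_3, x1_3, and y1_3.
x1_1 = 370; y1_1 = 215; x_2 = 300; y_2 = 180; r_2 = 30; x0_3 = 135; y0_3 = 65; x1_3 = 255; y1_3 = 130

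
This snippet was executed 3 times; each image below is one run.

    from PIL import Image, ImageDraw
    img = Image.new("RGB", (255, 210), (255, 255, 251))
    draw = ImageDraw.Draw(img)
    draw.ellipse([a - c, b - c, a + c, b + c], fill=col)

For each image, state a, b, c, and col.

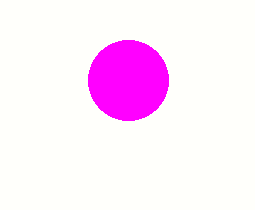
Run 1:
a = 128
b = 80
c = 40
col = 'magenta'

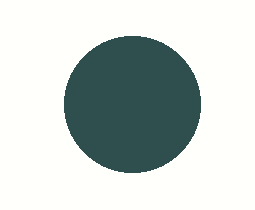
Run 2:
a = 132, b = 104, c = 68, col = 'darkslategray'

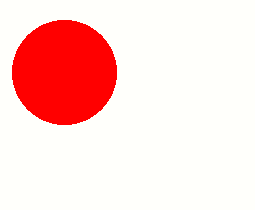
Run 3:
a = 64; b = 72; c = 52; col = 'red'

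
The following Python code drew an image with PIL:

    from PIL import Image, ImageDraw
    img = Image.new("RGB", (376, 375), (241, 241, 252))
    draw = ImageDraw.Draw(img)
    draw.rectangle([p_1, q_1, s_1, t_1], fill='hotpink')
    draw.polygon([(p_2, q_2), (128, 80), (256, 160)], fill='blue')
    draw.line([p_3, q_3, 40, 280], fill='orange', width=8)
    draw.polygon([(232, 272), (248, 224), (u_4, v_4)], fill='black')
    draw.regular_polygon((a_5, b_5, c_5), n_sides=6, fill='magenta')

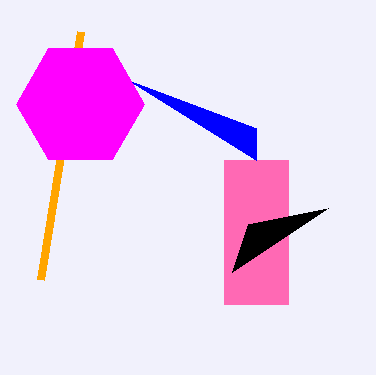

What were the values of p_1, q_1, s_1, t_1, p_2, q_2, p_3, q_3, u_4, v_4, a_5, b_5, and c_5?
p_1 = 224; q_1 = 160; s_1 = 288; t_1 = 304; p_2 = 256; q_2 = 128; p_3 = 80; q_3 = 32; u_4 = 328; v_4 = 208; a_5 = 80; b_5 = 104; c_5 = 64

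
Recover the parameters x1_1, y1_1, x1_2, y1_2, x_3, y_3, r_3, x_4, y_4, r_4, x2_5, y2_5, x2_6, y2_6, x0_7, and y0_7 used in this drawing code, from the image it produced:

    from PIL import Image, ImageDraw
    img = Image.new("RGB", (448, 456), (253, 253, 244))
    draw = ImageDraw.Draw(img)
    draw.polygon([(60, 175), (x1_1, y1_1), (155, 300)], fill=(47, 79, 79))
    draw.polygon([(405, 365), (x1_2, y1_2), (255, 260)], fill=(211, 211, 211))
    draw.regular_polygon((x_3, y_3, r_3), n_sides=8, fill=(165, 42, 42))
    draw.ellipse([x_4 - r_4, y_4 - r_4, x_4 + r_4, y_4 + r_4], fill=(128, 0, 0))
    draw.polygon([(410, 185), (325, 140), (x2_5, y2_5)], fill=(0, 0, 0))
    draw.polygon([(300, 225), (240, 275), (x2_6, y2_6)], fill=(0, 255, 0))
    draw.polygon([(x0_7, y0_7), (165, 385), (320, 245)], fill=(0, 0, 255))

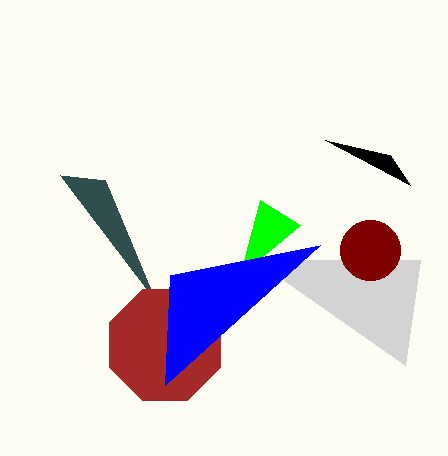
x1_1 = 105, y1_1 = 180, x1_2 = 420, y1_2 = 260, x_3 = 165, y_3 = 345, r_3 = 60, x_4 = 370, y_4 = 250, r_4 = 30, x2_5 = 390, y2_5 = 155, x2_6 = 260, y2_6 = 200, x0_7 = 170, y0_7 = 275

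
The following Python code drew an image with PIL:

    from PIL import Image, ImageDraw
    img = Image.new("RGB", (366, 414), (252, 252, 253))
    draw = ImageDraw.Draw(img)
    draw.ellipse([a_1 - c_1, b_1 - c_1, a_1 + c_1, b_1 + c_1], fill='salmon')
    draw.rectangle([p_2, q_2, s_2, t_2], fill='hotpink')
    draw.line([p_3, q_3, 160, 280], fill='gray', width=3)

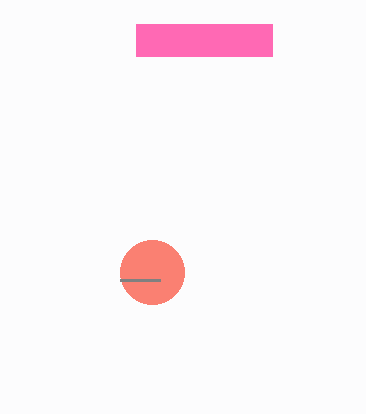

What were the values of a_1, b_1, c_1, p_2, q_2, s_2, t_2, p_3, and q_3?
a_1 = 152
b_1 = 272
c_1 = 32
p_2 = 136
q_2 = 24
s_2 = 272
t_2 = 56
p_3 = 120
q_3 = 280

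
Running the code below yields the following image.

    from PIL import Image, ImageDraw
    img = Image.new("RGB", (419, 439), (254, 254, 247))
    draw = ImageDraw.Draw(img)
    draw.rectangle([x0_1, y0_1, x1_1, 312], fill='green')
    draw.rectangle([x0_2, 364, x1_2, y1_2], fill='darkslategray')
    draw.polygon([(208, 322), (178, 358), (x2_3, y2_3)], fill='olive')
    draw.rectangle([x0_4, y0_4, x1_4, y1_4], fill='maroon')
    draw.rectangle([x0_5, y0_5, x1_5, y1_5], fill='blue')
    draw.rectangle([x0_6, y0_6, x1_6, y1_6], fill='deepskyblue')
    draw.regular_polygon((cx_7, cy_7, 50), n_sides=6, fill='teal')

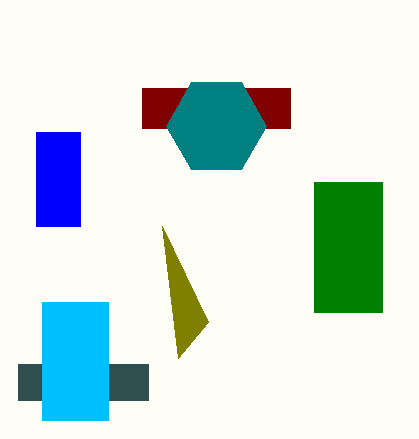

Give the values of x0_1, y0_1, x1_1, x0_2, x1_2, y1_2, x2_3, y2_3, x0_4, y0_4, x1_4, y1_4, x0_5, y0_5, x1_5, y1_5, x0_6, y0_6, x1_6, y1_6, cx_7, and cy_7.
x0_1 = 314; y0_1 = 182; x1_1 = 382; x0_2 = 18; x1_2 = 148; y1_2 = 400; x2_3 = 162; y2_3 = 226; x0_4 = 142; y0_4 = 88; x1_4 = 290; y1_4 = 128; x0_5 = 36; y0_5 = 132; x1_5 = 80; y1_5 = 226; x0_6 = 42; y0_6 = 302; x1_6 = 108; y1_6 = 420; cx_7 = 216; cy_7 = 126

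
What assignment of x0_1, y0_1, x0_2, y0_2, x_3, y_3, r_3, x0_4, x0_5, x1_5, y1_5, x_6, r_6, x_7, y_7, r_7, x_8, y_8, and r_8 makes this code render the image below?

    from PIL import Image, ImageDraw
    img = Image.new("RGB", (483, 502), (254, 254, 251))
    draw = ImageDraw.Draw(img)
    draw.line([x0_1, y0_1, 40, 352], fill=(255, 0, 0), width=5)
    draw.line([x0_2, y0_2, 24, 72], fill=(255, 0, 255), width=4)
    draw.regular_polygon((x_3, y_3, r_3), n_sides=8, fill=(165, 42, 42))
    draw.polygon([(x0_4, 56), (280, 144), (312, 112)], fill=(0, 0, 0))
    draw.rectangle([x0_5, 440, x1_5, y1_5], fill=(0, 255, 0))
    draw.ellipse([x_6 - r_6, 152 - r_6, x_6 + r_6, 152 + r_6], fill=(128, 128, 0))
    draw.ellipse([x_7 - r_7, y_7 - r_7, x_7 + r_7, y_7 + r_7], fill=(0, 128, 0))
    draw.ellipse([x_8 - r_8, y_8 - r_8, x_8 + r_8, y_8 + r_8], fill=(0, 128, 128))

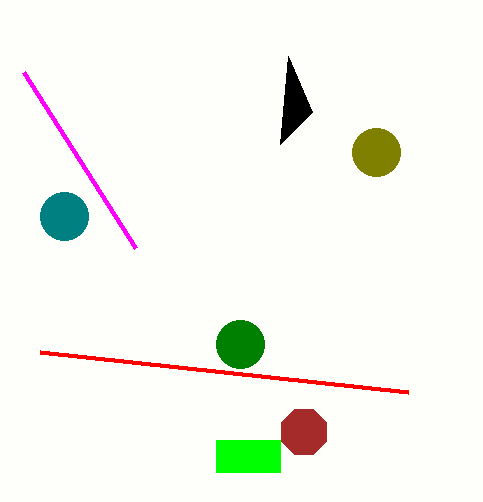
x0_1 = 408, y0_1 = 392, x0_2 = 136, y0_2 = 248, x_3 = 304, y_3 = 432, r_3 = 24, x0_4 = 288, x0_5 = 216, x1_5 = 280, y1_5 = 472, x_6 = 376, r_6 = 24, x_7 = 240, y_7 = 344, r_7 = 24, x_8 = 64, y_8 = 216, r_8 = 24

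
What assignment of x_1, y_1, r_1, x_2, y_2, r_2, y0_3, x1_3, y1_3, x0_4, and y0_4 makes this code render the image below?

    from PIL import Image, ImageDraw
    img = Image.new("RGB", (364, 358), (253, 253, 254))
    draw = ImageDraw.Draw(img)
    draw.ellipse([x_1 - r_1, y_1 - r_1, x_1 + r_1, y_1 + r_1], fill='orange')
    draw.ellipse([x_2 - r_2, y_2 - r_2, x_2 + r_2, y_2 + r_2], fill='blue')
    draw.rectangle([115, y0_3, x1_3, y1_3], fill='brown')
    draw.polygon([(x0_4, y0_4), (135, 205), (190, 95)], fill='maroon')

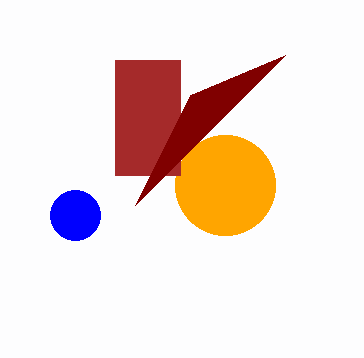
x_1 = 225, y_1 = 185, r_1 = 50, x_2 = 75, y_2 = 215, r_2 = 25, y0_3 = 60, x1_3 = 180, y1_3 = 175, x0_4 = 285, y0_4 = 55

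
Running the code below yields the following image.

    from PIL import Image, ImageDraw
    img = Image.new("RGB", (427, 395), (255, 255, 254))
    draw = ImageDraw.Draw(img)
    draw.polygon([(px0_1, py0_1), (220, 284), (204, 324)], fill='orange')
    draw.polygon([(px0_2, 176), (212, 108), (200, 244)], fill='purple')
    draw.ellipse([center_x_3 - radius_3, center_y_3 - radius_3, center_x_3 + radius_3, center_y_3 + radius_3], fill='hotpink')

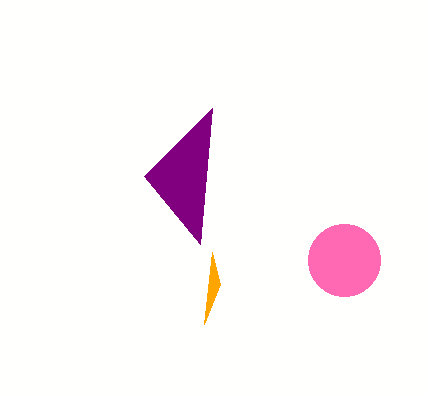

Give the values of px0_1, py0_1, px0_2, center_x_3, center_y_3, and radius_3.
px0_1 = 212
py0_1 = 252
px0_2 = 144
center_x_3 = 344
center_y_3 = 260
radius_3 = 36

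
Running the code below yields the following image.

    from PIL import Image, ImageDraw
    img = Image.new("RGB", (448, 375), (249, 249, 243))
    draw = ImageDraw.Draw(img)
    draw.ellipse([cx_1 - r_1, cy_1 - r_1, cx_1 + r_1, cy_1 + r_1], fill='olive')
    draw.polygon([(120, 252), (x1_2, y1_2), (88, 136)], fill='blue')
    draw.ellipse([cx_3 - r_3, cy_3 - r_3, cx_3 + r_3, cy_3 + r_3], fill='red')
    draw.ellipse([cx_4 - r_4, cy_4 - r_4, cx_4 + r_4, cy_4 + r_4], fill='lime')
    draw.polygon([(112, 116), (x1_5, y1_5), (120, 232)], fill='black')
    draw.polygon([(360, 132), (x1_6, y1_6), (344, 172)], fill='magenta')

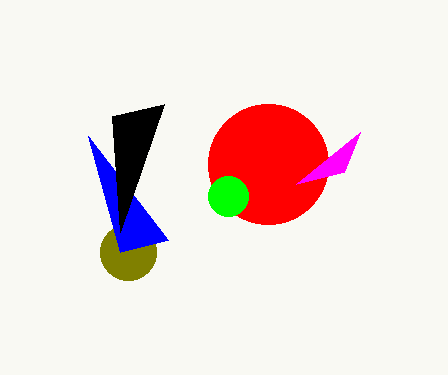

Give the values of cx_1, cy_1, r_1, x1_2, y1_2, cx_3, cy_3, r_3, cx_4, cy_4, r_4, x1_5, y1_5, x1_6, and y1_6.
cx_1 = 128, cy_1 = 252, r_1 = 28, x1_2 = 168, y1_2 = 240, cx_3 = 268, cy_3 = 164, r_3 = 60, cx_4 = 228, cy_4 = 196, r_4 = 20, x1_5 = 164, y1_5 = 104, x1_6 = 296, y1_6 = 184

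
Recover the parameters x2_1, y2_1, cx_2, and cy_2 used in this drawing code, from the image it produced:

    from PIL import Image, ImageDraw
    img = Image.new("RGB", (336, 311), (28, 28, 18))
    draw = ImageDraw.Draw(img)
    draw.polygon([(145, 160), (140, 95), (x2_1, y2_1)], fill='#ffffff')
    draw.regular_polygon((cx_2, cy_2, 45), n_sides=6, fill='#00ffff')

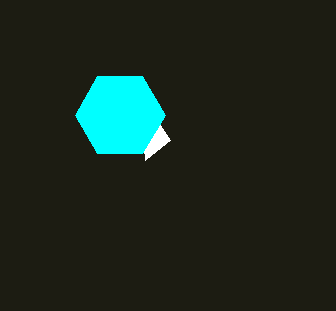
x2_1 = 170, y2_1 = 140, cx_2 = 120, cy_2 = 115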